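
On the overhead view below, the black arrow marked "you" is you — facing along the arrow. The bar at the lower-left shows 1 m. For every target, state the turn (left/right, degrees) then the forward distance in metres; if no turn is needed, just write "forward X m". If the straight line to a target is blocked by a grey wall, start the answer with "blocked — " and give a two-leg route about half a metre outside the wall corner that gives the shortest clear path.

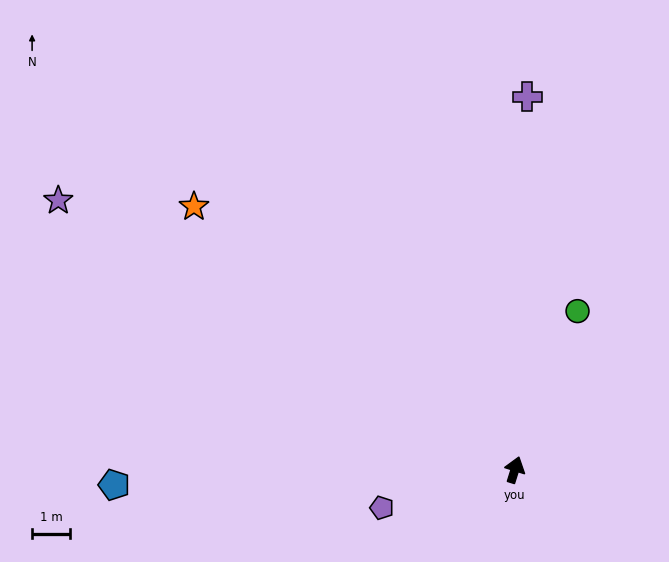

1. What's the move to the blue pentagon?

turn left 110°, forward 10.6 m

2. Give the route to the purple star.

turn left 77°, forward 14.0 m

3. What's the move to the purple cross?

turn left 15°, forward 9.9 m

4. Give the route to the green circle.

turn right 4°, forward 4.5 m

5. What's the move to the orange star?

turn left 68°, forward 11.0 m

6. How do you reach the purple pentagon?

turn left 123°, forward 3.7 m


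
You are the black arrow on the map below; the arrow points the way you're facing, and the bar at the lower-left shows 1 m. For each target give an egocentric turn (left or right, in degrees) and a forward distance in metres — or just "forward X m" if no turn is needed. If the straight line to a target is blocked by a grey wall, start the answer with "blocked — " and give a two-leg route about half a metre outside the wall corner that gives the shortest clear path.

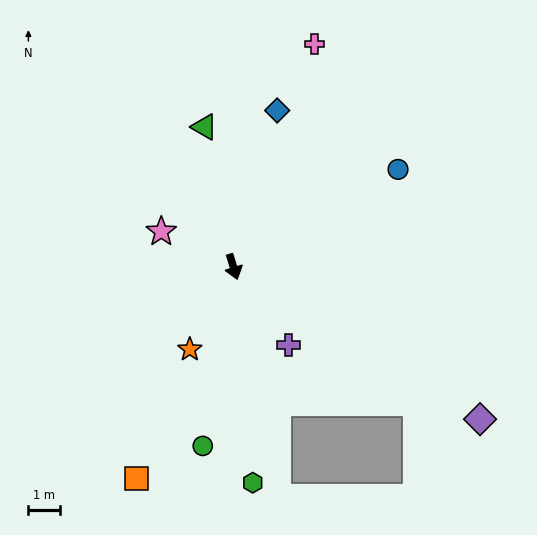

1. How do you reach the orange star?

turn right 45°, forward 2.9 m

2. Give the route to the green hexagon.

turn right 12°, forward 6.8 m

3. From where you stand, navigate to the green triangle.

turn left 175°, forward 4.5 m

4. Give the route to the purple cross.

turn left 18°, forward 3.0 m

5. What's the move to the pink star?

turn right 133°, forward 2.5 m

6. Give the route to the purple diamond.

turn left 41°, forward 9.1 m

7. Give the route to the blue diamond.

turn left 147°, forward 5.1 m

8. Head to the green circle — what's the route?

turn right 27°, forward 5.7 m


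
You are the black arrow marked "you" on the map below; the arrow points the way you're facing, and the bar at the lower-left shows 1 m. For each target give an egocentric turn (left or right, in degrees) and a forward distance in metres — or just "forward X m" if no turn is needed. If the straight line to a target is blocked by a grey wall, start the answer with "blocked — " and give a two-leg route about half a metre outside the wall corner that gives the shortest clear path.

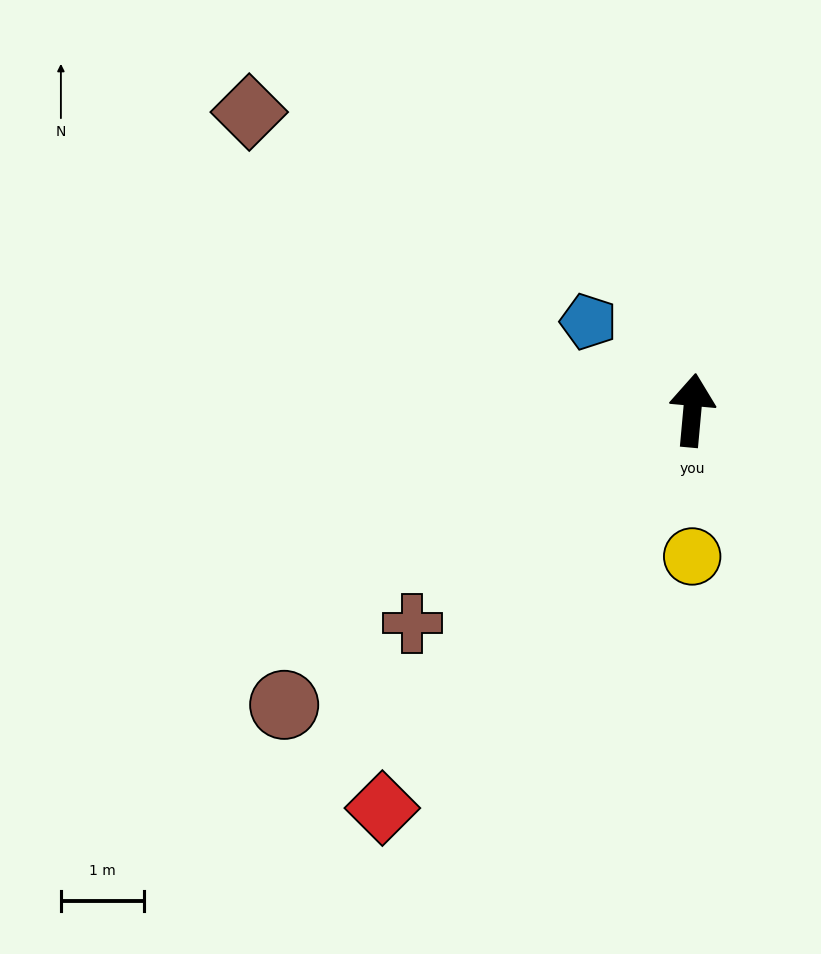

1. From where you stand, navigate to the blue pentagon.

turn left 55°, forward 1.6 m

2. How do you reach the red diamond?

turn left 147°, forward 6.1 m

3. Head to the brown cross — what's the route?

turn left 132°, forward 4.2 m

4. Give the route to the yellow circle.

turn right 175°, forward 1.8 m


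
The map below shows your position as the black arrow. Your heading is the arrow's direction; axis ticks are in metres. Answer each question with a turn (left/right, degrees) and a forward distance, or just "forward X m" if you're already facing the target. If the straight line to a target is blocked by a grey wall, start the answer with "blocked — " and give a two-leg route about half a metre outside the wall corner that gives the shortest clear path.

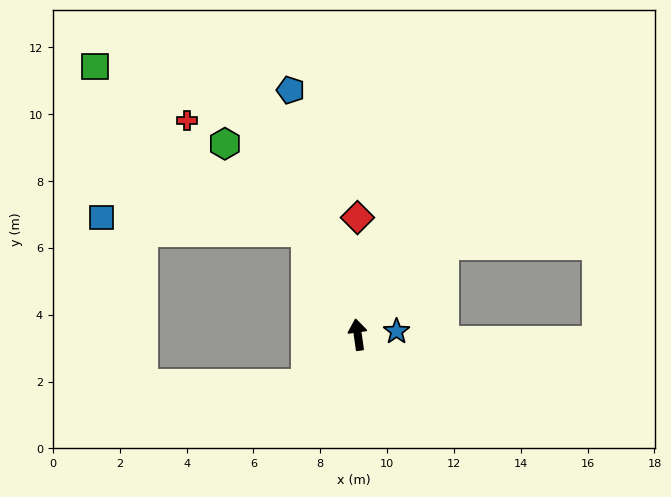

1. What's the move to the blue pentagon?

turn left 7°, forward 7.6 m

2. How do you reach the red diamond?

turn right 8°, forward 3.5 m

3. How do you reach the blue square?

blocked — turn left 20°, forward 3.4 m, then turn left 58°, forward 6.1 m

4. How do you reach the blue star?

turn right 93°, forward 1.2 m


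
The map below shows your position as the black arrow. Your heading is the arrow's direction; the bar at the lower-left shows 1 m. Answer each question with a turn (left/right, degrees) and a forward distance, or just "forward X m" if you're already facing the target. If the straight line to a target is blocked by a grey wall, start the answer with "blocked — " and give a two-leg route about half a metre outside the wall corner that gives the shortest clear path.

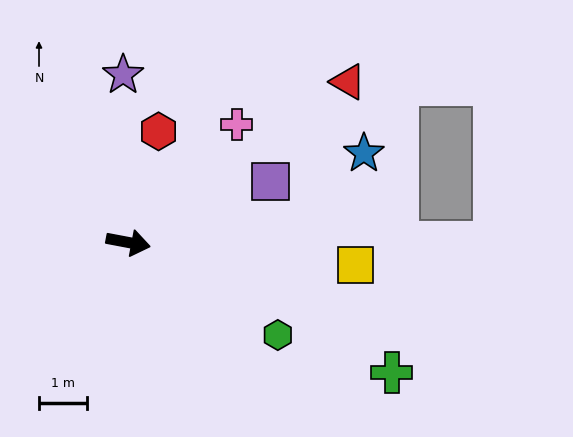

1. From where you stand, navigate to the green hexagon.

turn right 21°, forward 3.6 m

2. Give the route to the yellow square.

turn left 5°, forward 4.7 m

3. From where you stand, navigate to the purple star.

turn left 102°, forward 3.5 m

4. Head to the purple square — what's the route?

turn left 34°, forward 3.2 m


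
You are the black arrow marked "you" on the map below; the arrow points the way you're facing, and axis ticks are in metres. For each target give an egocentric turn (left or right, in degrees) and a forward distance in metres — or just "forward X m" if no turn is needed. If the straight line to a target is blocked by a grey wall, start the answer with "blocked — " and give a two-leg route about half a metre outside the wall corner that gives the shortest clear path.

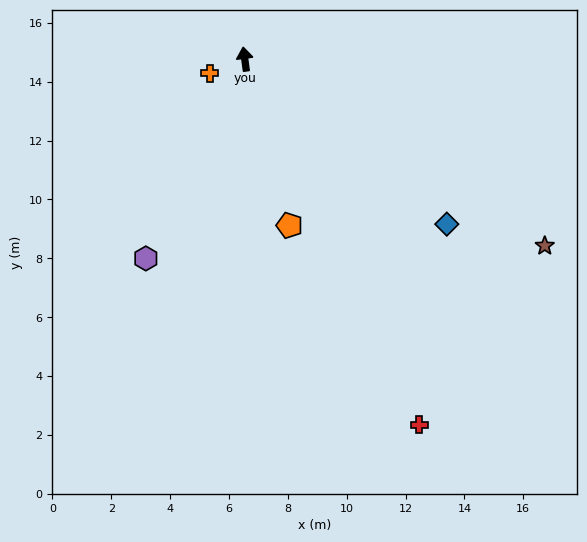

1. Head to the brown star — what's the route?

turn right 129°, forward 12.0 m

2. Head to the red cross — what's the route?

turn right 162°, forward 13.8 m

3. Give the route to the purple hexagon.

turn left 146°, forward 7.6 m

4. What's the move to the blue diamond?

turn right 137°, forward 8.9 m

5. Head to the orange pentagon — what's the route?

turn right 173°, forward 5.9 m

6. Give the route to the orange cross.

turn left 104°, forward 1.3 m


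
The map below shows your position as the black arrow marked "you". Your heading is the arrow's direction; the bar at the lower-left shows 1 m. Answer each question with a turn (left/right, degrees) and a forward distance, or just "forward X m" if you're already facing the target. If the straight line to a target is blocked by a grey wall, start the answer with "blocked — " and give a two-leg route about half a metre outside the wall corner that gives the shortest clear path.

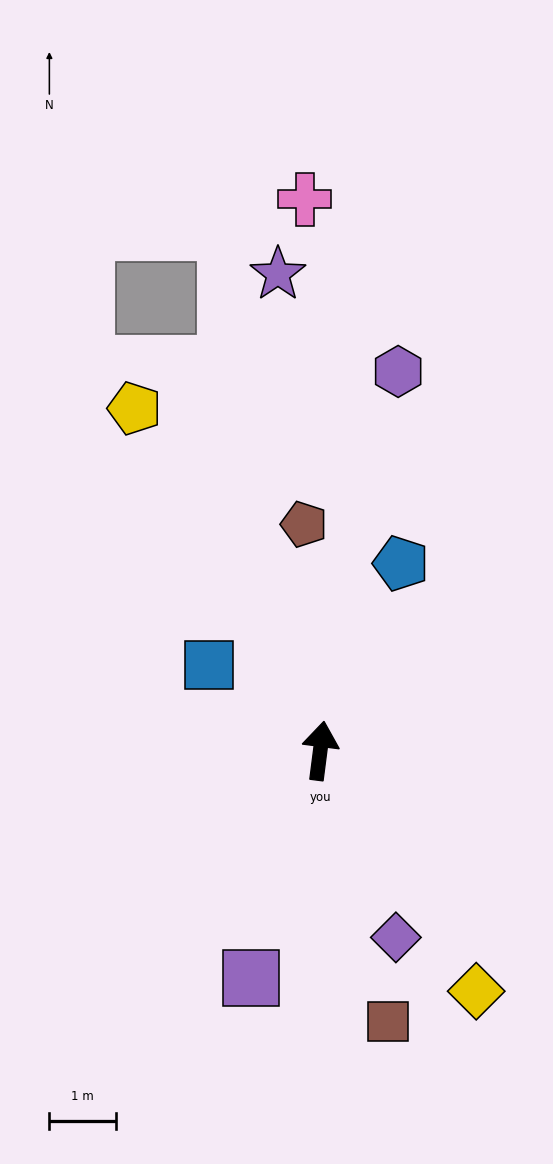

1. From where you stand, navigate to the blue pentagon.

turn right 16°, forward 3.1 m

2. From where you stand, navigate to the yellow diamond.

turn right 140°, forward 4.3 m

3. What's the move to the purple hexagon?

turn right 4°, forward 5.8 m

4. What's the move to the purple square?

turn left 170°, forward 3.6 m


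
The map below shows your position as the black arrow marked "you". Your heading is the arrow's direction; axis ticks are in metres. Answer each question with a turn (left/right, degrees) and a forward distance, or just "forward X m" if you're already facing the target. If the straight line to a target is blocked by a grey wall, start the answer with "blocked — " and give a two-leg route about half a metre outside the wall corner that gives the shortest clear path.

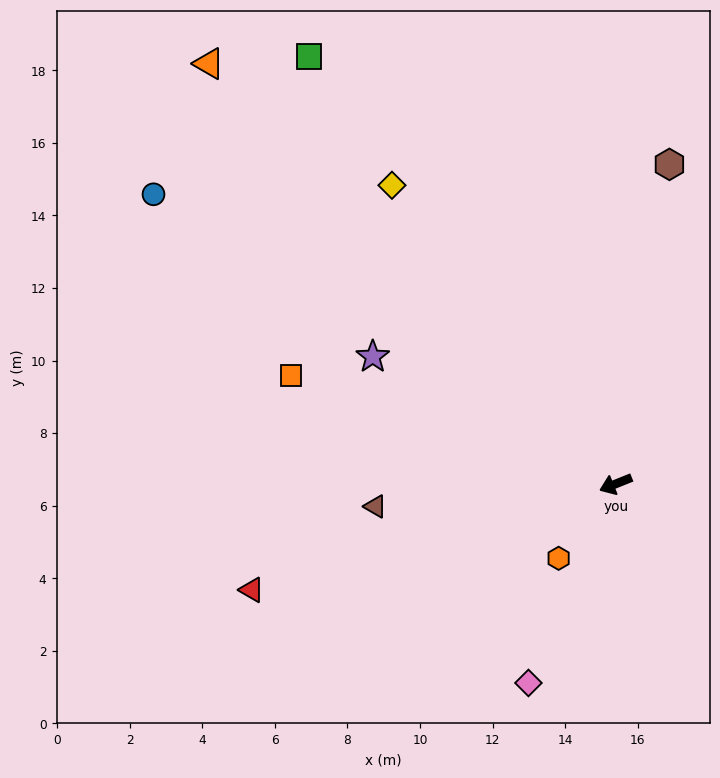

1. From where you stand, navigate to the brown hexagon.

turn right 121°, forward 8.9 m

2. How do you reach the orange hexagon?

turn left 31°, forward 2.6 m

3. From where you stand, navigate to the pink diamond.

turn left 44°, forward 6.0 m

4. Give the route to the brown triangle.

turn right 16°, forward 6.7 m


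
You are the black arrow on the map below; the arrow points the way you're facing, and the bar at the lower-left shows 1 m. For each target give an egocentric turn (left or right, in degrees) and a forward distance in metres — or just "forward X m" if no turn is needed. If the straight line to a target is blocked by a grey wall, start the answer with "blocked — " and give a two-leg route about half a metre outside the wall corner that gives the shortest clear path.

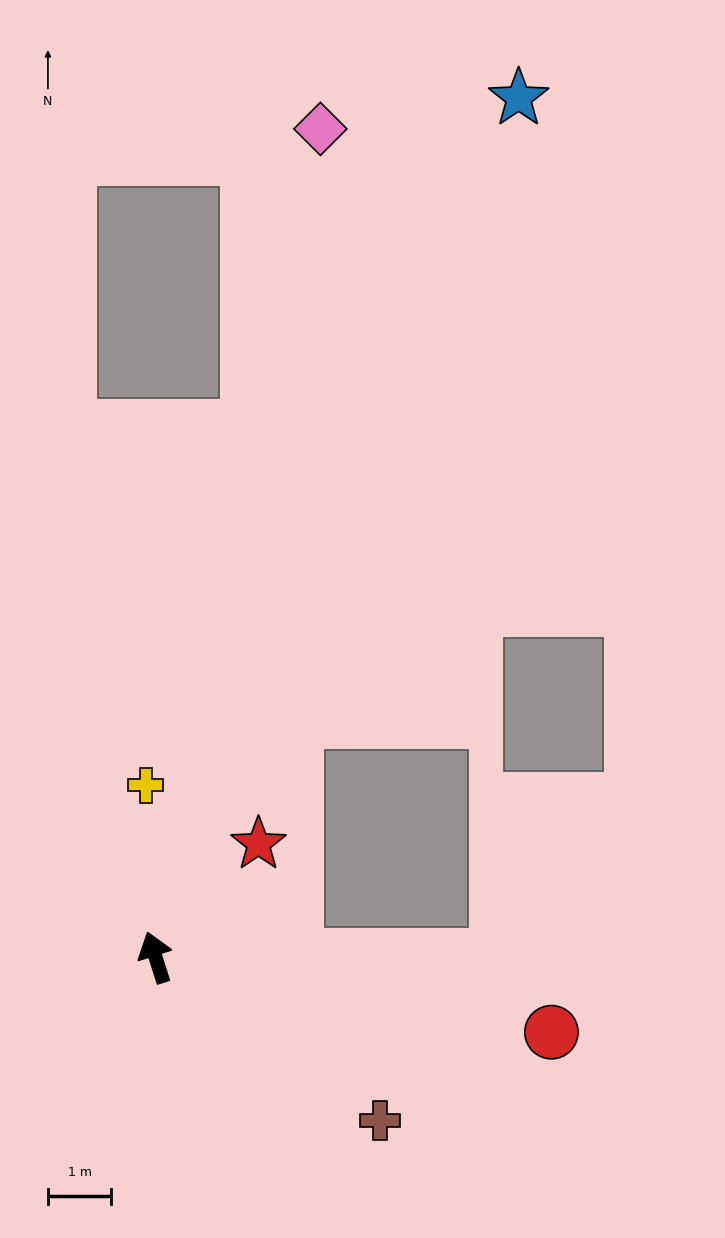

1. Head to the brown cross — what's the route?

turn right 144°, forward 4.4 m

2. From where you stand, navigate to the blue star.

turn right 41°, forward 14.8 m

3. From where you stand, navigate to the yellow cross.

turn right 14°, forward 2.7 m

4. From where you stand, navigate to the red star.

turn right 60°, forward 2.4 m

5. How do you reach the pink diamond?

turn right 29°, forward 13.4 m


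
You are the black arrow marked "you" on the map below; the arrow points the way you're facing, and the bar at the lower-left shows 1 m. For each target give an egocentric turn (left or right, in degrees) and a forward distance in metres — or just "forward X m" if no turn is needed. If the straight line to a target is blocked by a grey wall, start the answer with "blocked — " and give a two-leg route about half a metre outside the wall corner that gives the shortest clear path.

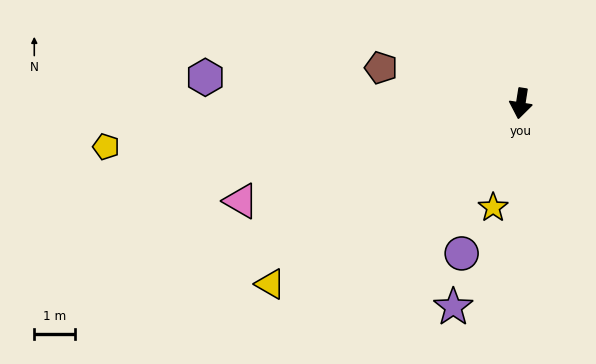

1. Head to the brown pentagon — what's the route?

turn right 95°, forward 3.5 m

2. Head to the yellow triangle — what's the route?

turn right 45°, forward 7.5 m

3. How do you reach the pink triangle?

turn right 62°, forward 7.2 m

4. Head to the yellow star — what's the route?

turn right 6°, forward 2.6 m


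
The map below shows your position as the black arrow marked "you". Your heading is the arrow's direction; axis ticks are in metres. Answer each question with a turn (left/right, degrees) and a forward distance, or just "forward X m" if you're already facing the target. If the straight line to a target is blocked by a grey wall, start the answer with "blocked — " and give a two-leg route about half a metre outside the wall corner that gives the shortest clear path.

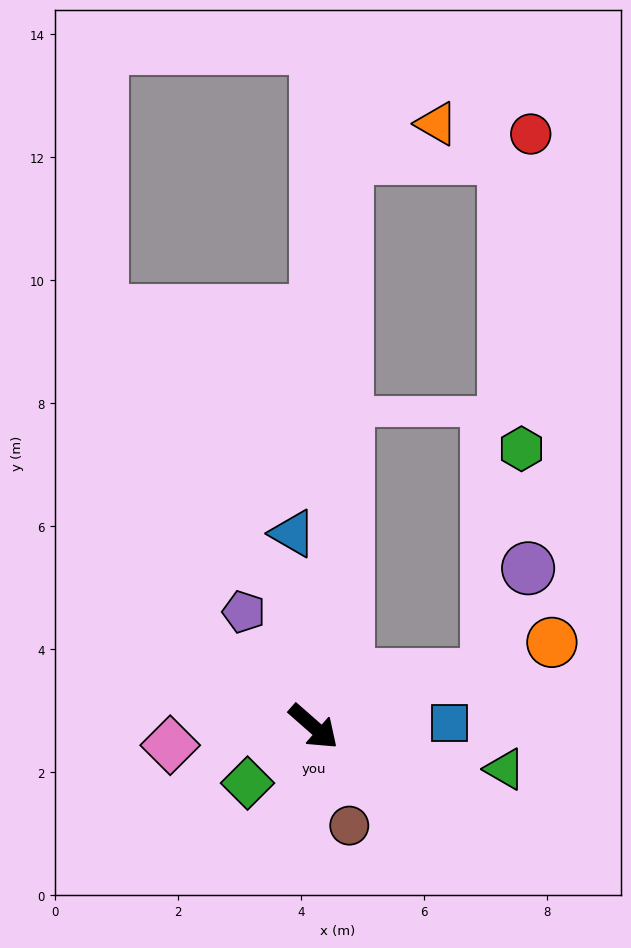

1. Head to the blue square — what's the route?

turn left 43°, forward 2.2 m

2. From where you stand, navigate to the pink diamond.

turn right 131°, forward 2.3 m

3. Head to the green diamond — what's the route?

turn right 98°, forward 1.4 m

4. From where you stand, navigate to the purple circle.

blocked — turn left 58°, forward 2.9 m, then turn left 52°, forward 1.8 m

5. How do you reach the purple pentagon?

turn left 163°, forward 2.2 m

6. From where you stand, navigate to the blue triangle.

turn left 137°, forward 3.2 m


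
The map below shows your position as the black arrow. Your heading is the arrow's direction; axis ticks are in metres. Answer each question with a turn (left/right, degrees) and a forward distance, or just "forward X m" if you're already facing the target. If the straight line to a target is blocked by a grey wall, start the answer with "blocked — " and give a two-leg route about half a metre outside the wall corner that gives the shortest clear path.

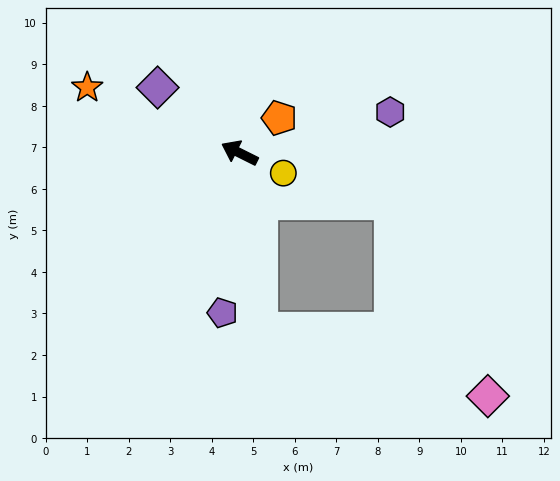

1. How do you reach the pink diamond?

blocked — turn left 123°, forward 4.3 m, then turn left 67°, forward 5.7 m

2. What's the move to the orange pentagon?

turn right 112°, forward 1.3 m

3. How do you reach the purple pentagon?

turn left 110°, forward 3.9 m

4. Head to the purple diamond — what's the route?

turn right 12°, forward 2.5 m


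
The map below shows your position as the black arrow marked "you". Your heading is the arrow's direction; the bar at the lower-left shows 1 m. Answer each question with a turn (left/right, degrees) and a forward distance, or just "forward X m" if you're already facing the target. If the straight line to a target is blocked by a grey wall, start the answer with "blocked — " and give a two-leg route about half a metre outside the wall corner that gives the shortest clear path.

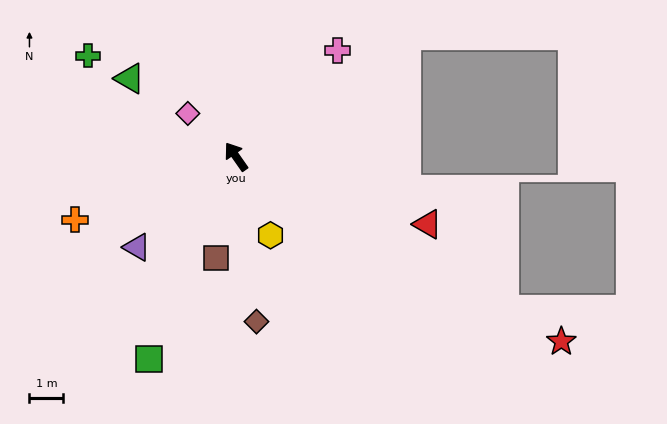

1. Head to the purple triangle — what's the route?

turn left 97°, forward 3.9 m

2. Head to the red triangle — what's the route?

turn right 144°, forward 6.0 m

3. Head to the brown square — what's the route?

turn left 134°, forward 3.0 m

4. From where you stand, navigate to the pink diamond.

turn left 13°, forward 1.9 m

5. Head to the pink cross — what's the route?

turn right 79°, forward 4.3 m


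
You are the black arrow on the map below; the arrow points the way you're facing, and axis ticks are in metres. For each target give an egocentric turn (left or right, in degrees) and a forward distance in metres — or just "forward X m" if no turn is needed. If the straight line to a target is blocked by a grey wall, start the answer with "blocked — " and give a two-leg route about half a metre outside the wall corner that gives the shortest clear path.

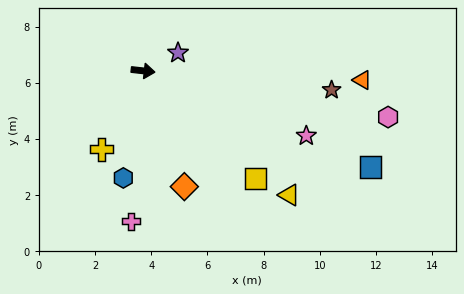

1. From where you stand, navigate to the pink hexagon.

turn right 4°, forward 8.9 m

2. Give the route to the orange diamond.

turn right 64°, forward 4.4 m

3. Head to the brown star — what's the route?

forward 6.7 m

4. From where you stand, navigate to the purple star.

turn left 34°, forward 1.4 m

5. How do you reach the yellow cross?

turn right 112°, forward 3.2 m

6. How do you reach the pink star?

turn right 15°, forward 6.2 m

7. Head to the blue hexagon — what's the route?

turn right 94°, forward 3.9 m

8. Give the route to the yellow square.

turn right 37°, forward 5.5 m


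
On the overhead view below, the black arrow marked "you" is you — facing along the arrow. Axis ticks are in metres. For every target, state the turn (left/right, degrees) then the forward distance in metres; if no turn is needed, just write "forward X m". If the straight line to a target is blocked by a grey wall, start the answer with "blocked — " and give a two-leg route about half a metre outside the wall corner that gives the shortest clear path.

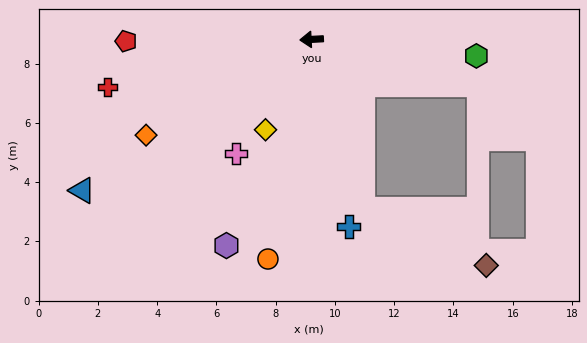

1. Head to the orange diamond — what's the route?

turn left 27°, forward 6.5 m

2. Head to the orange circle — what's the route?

turn left 76°, forward 7.6 m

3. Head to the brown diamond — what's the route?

blocked — turn left 104°, forward 6.0 m, then turn left 49°, forward 4.6 m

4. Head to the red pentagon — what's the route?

turn right 2°, forward 6.3 m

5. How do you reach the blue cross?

turn left 98°, forward 6.4 m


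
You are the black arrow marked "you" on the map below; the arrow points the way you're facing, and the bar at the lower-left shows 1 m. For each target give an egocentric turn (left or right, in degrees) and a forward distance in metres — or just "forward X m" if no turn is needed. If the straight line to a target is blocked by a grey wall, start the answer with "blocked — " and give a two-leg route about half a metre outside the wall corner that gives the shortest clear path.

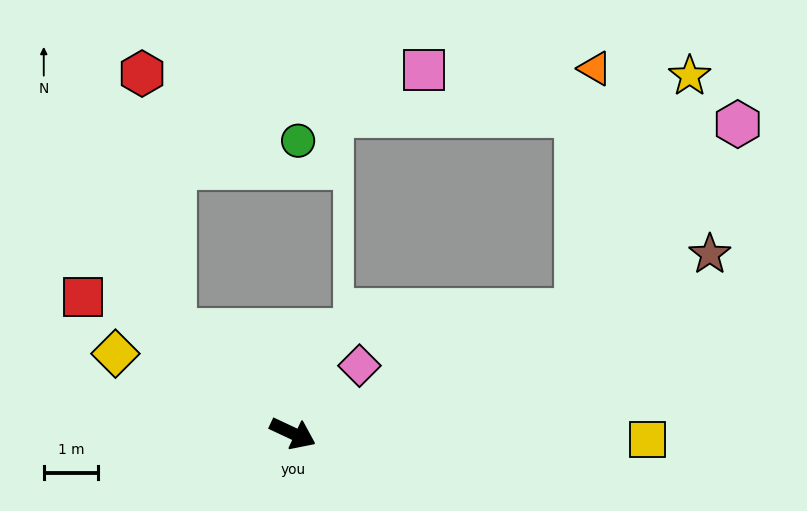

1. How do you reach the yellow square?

turn left 24°, forward 6.5 m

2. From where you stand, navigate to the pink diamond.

turn left 71°, forward 1.7 m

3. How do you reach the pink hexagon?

blocked — turn left 48°, forward 5.7 m, then turn left 27°, forward 4.5 m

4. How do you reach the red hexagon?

blocked — turn left 165°, forward 2.9 m, then turn right 43°, forward 4.8 m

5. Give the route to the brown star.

turn left 48°, forward 8.3 m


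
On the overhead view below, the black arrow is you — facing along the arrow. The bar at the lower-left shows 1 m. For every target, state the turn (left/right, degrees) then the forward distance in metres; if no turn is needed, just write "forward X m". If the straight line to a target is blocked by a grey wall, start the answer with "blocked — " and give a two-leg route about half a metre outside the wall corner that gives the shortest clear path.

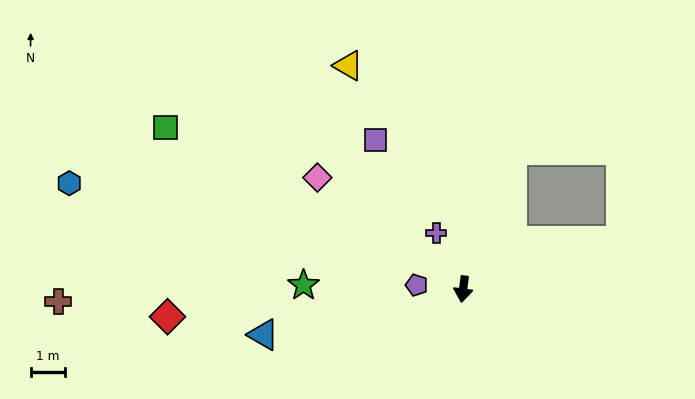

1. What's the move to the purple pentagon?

turn right 88°, forward 1.3 m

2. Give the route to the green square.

turn right 111°, forward 9.7 m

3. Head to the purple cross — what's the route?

turn right 147°, forward 1.8 m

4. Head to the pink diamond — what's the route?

turn right 120°, forward 5.3 m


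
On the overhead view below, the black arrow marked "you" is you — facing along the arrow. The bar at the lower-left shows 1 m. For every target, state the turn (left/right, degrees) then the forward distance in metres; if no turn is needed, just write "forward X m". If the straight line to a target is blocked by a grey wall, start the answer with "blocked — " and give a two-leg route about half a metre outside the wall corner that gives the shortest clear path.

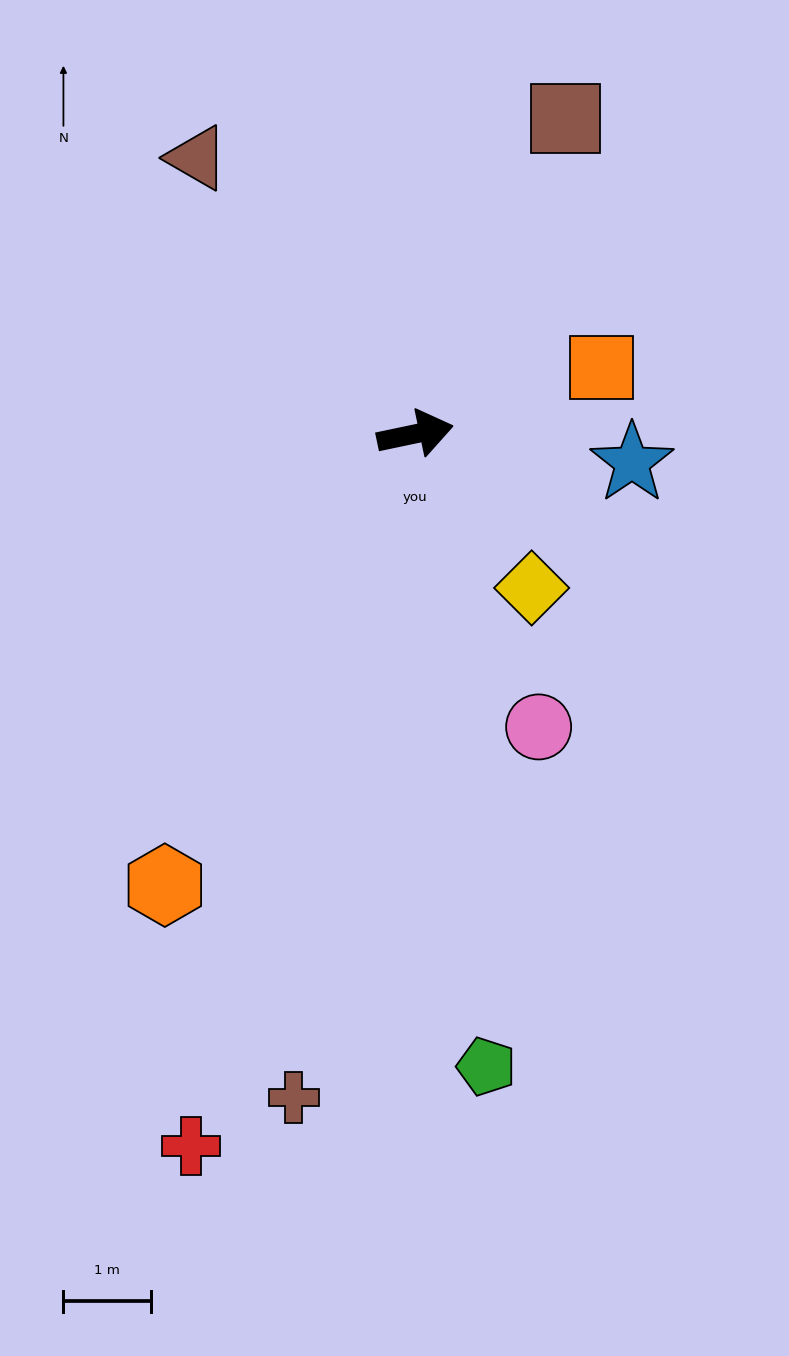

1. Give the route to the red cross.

turn right 119°, forward 8.5 m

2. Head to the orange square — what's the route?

turn left 8°, forward 2.2 m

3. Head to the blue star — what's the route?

turn right 19°, forward 2.5 m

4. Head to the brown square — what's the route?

turn left 53°, forward 4.0 m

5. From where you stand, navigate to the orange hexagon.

turn right 131°, forward 5.9 m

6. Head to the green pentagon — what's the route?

turn right 95°, forward 7.2 m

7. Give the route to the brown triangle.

turn left 116°, forward 4.0 m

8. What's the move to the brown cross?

turn right 112°, forward 7.7 m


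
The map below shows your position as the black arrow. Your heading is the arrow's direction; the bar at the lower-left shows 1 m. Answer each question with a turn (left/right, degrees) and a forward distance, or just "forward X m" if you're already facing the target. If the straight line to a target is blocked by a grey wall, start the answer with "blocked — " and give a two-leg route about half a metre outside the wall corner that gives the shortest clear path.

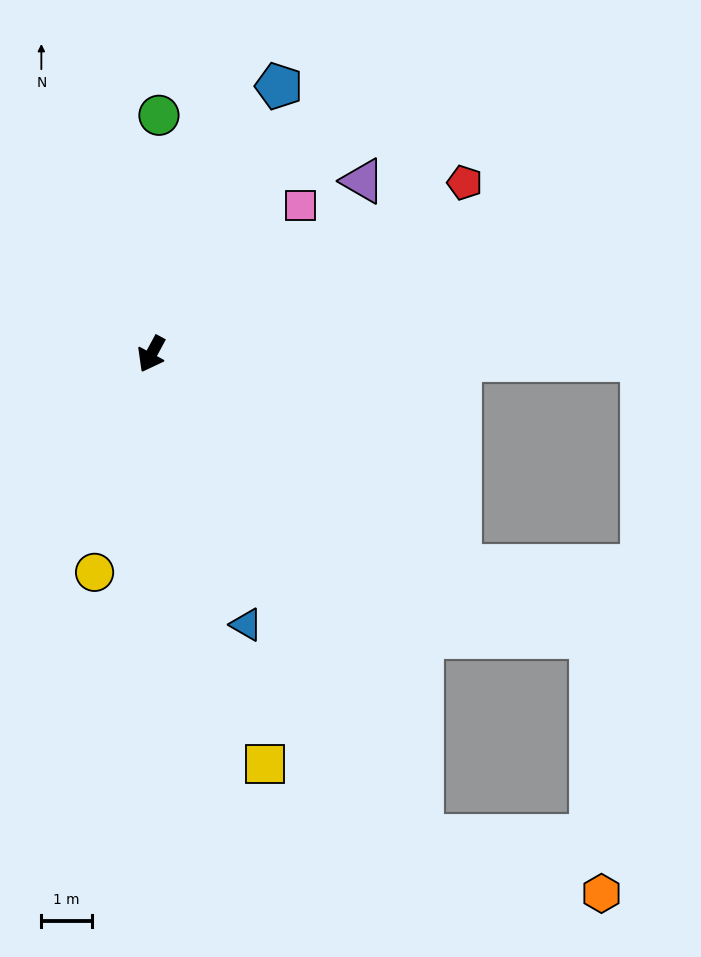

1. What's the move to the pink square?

turn left 163°, forward 4.2 m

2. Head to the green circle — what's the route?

turn right 154°, forward 4.7 m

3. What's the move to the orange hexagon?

blocked — turn left 58°, forward 10.9 m, then turn left 43°, forward 3.7 m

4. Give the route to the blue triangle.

turn left 48°, forward 5.7 m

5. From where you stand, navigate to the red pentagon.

turn left 147°, forward 7.1 m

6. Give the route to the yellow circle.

turn left 14°, forward 4.5 m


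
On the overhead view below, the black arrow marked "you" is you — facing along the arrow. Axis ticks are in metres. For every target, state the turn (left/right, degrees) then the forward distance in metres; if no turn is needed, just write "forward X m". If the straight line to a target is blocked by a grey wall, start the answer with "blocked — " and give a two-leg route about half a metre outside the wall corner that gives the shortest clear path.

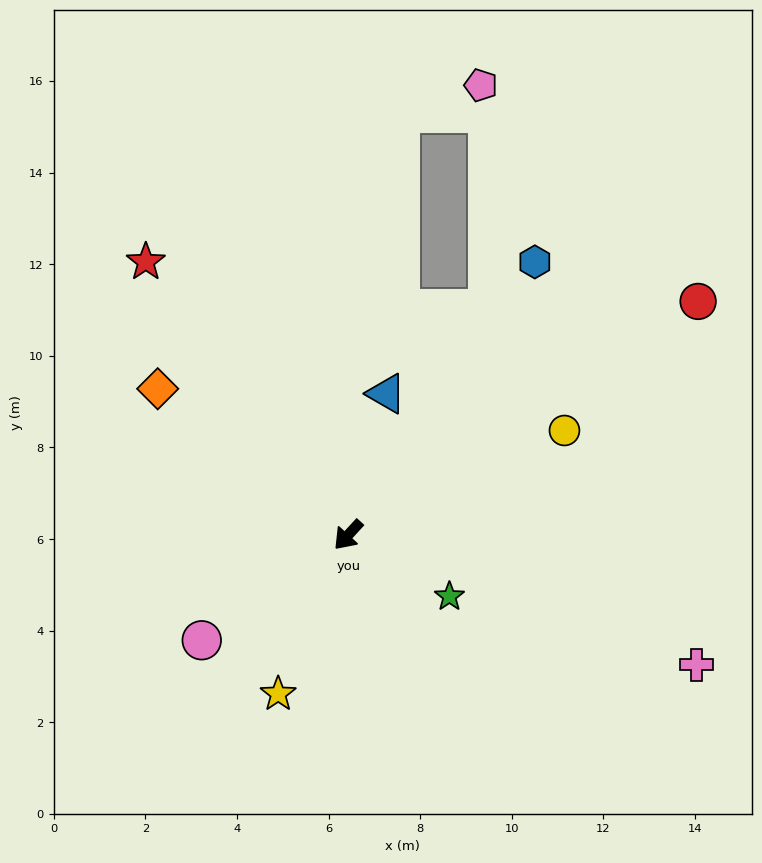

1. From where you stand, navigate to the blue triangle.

turn right 153°, forward 3.2 m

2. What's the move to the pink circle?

turn right 12°, forward 3.9 m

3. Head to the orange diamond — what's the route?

turn right 85°, forward 5.2 m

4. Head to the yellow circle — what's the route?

turn left 158°, forward 5.2 m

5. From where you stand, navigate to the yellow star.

turn left 19°, forward 3.8 m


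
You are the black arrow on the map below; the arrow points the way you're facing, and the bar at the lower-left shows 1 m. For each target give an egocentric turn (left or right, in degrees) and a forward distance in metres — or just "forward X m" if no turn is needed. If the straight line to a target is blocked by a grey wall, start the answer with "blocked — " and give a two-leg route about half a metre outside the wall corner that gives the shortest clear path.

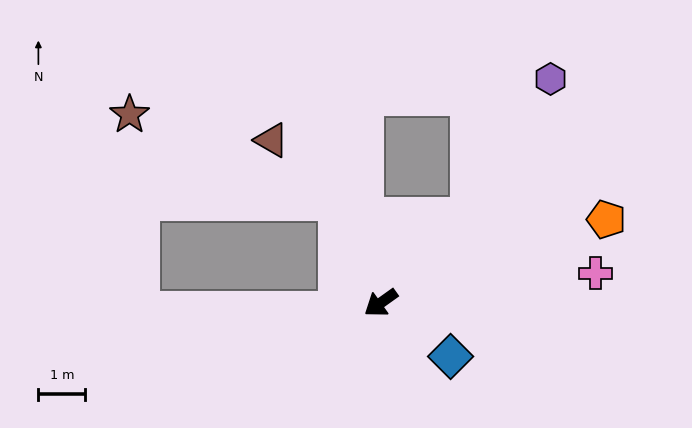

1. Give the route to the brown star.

blocked — turn right 103°, forward 2.4 m, then turn left 45°, forward 4.8 m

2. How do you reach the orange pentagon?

turn left 165°, forward 5.1 m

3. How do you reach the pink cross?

turn left 152°, forward 4.6 m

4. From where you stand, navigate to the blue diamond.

turn left 107°, forward 1.9 m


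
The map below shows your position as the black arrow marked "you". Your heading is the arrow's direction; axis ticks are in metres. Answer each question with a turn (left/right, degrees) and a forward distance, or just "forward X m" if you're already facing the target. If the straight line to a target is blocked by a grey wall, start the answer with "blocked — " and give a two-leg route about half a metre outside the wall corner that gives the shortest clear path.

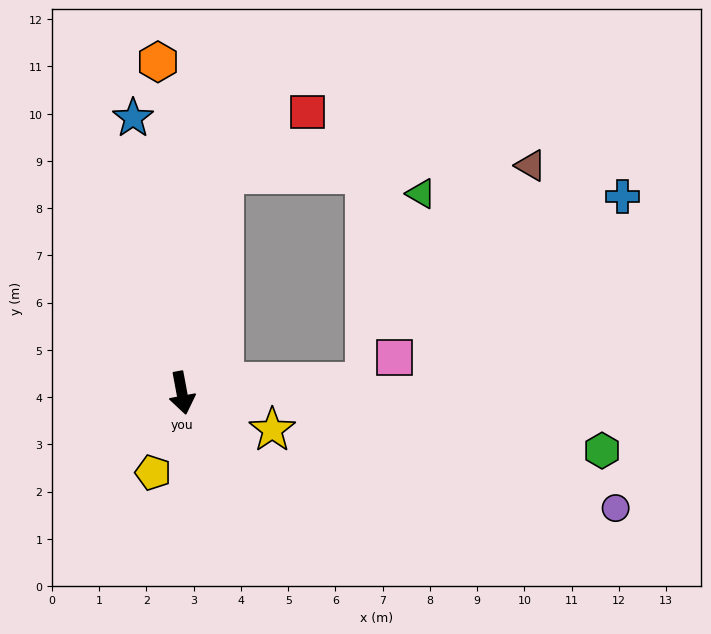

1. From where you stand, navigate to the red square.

blocked — turn left 159°, forward 4.7 m, then turn right 43°, forward 2.2 m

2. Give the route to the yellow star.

turn left 57°, forward 2.1 m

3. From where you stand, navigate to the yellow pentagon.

turn right 30°, forward 1.8 m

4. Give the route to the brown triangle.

blocked — turn left 159°, forward 4.7 m, then turn right 78°, forward 6.5 m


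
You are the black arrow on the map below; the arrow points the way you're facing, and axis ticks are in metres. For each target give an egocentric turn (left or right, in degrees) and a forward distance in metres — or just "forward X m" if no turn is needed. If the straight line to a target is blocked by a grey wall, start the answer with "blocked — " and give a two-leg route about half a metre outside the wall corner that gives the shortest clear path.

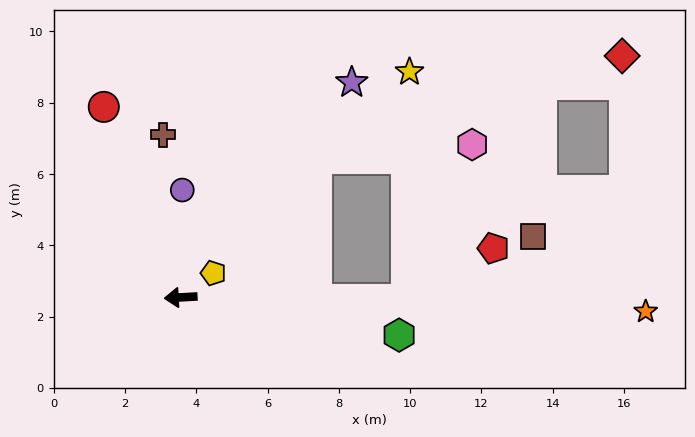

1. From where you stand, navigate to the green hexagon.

turn left 167°, forward 6.2 m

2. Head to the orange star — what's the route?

turn left 175°, forward 13.1 m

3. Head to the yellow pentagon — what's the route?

turn right 147°, forward 1.1 m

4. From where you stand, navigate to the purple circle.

turn right 94°, forward 3.0 m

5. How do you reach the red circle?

turn right 71°, forward 5.8 m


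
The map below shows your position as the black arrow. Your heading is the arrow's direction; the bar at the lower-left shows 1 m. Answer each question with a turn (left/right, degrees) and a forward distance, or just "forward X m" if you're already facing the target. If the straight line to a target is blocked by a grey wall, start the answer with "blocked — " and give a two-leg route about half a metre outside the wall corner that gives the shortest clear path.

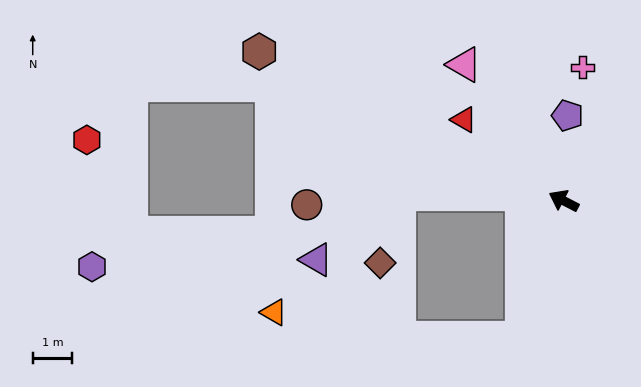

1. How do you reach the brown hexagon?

forward 8.6 m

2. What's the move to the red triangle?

turn right 12°, forward 3.3 m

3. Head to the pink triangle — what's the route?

turn right 27°, forward 4.3 m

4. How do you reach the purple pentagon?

turn right 65°, forward 2.2 m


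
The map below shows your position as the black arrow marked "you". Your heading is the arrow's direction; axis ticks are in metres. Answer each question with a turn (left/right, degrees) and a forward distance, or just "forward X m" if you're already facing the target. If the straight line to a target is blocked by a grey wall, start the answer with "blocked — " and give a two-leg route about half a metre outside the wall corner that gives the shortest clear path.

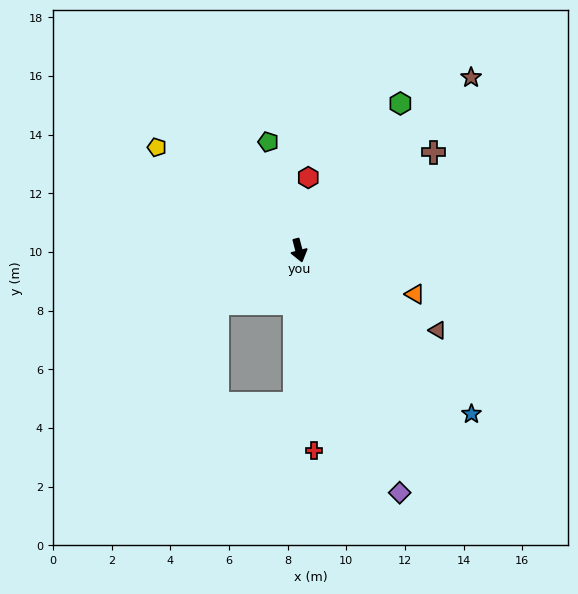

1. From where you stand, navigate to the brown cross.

turn left 111°, forward 5.7 m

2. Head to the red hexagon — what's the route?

turn left 158°, forward 2.5 m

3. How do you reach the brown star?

turn left 120°, forward 8.3 m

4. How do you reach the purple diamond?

turn left 8°, forward 8.9 m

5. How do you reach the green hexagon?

turn left 131°, forward 6.1 m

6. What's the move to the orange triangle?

turn left 55°, forward 4.2 m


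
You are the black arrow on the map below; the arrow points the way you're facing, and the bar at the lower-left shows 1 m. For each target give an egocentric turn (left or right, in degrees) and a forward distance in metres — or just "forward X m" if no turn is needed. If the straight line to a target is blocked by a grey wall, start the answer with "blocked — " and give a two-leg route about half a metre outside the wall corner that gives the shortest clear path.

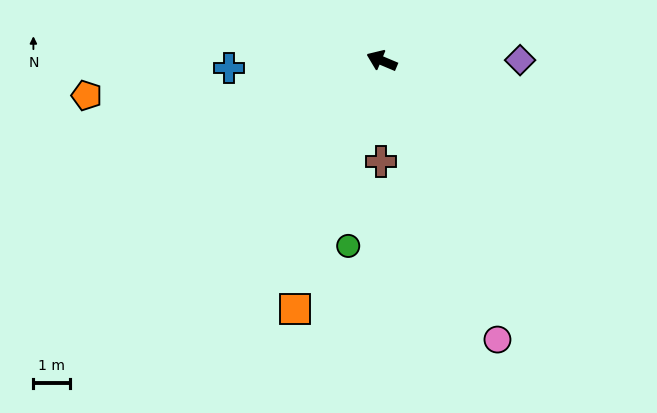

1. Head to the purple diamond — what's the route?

turn right 157°, forward 3.7 m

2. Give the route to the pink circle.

turn left 135°, forward 8.2 m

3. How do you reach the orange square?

turn left 94°, forward 7.1 m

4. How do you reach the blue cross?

turn left 26°, forward 4.1 m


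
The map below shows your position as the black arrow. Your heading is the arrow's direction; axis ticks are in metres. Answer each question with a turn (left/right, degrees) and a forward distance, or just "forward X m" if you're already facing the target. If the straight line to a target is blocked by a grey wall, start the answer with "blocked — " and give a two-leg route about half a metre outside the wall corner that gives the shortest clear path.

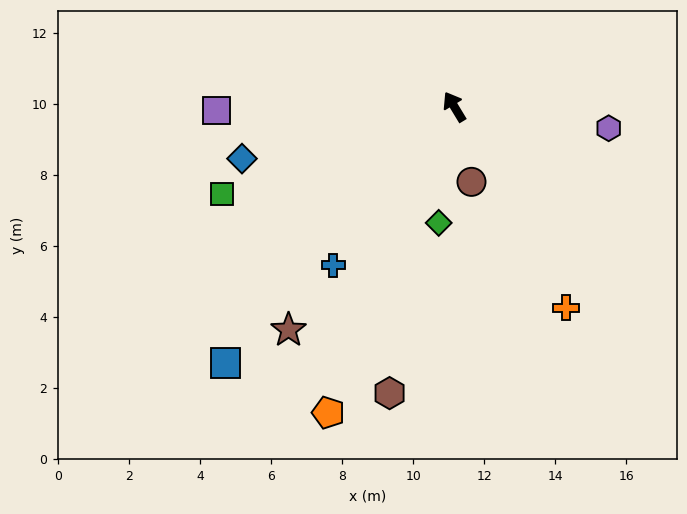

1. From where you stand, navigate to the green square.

turn left 79°, forward 7.0 m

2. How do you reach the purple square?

turn left 60°, forward 6.7 m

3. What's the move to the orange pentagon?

turn left 126°, forward 9.3 m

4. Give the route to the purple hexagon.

turn right 129°, forward 4.4 m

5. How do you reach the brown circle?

turn left 162°, forward 2.2 m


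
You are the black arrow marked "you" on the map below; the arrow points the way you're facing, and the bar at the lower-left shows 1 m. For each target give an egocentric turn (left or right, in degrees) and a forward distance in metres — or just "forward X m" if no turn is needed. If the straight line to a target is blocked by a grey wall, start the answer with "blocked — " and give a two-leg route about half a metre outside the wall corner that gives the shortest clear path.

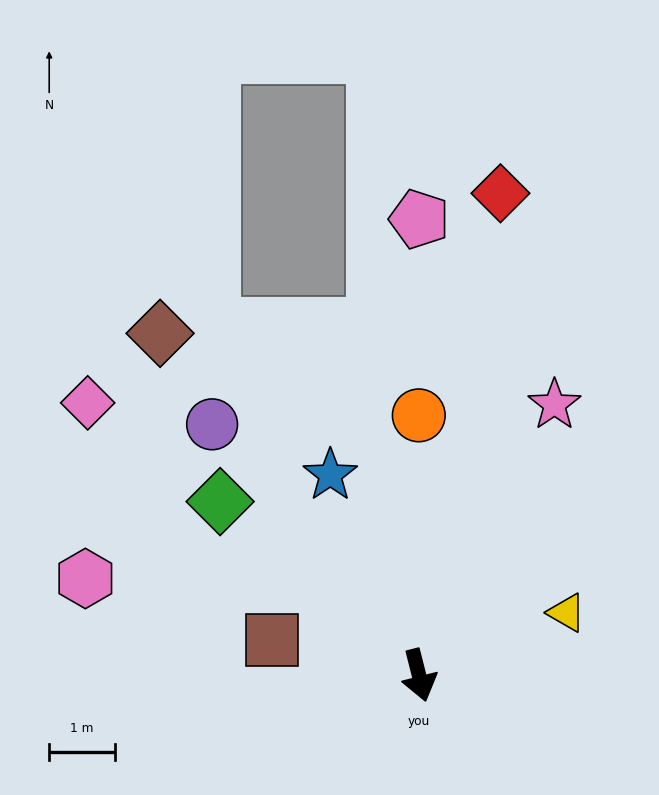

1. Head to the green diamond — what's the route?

turn right 145°, forward 4.0 m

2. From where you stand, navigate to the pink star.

turn left 139°, forward 4.6 m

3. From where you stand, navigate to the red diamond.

turn left 156°, forward 7.4 m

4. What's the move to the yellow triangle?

turn left 99°, forward 2.4 m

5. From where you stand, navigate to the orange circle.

turn left 166°, forward 3.9 m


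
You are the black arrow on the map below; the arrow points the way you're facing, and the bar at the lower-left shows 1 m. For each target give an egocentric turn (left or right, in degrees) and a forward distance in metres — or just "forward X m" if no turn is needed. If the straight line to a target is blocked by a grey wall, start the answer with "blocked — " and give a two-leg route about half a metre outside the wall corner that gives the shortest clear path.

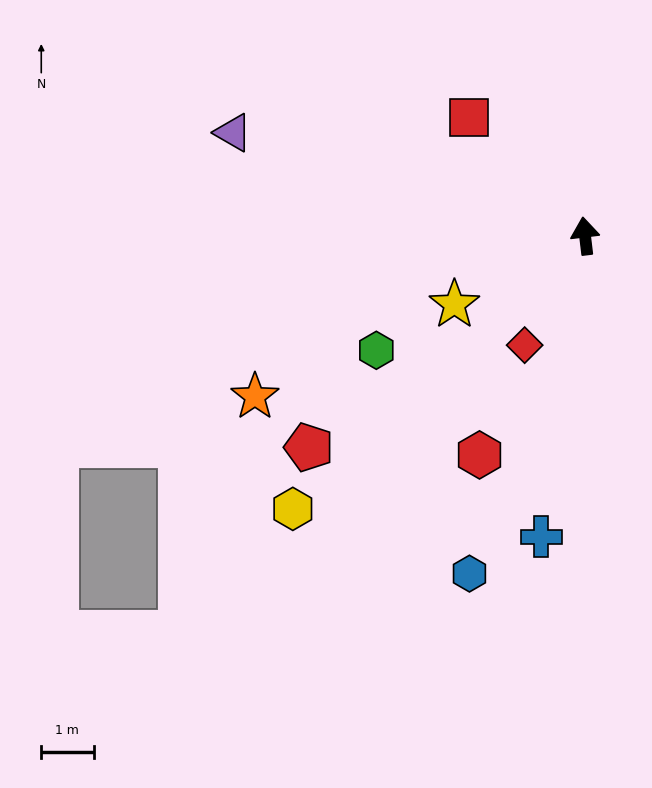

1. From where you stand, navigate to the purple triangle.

turn left 67°, forward 7.0 m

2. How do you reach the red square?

turn left 38°, forward 3.2 m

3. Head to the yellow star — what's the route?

turn left 111°, forward 2.8 m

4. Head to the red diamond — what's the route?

turn left 144°, forward 2.4 m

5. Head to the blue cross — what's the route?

turn left 165°, forward 5.8 m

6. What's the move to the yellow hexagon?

turn left 126°, forward 7.6 m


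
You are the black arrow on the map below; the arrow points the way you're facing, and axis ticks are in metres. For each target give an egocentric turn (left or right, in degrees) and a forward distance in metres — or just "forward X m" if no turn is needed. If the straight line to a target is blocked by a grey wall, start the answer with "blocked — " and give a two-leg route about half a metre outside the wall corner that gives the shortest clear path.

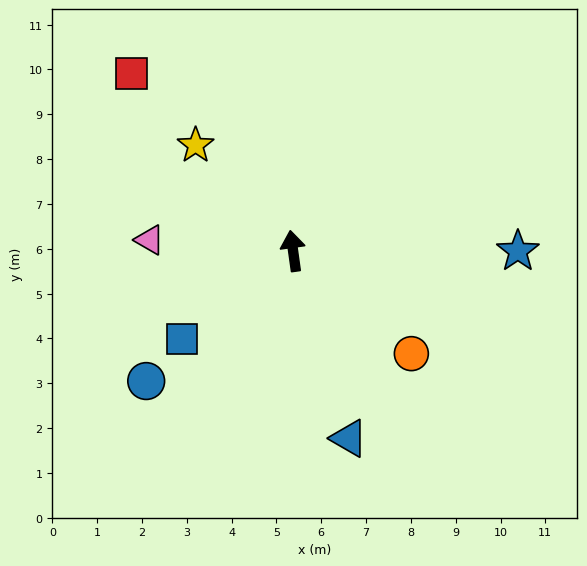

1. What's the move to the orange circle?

turn right 139°, forward 3.5 m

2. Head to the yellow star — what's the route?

turn left 35°, forward 3.2 m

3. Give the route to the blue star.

turn right 98°, forward 5.0 m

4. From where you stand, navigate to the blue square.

turn left 121°, forward 3.2 m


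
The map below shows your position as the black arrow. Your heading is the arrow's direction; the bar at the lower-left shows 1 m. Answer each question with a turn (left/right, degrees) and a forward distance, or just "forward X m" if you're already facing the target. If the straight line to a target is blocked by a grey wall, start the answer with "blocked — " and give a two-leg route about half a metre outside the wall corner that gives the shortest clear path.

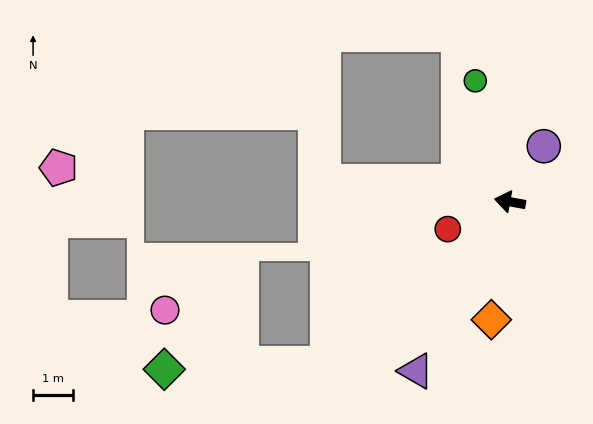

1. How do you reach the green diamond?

blocked — turn left 52°, forward 6.1 m, then turn right 40°, forward 4.1 m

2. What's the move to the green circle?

turn right 64°, forward 3.2 m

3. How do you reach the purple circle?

turn right 111°, forward 1.6 m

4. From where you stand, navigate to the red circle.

turn left 34°, forward 1.7 m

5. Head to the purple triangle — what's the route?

turn left 71°, forward 4.9 m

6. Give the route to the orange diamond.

turn left 91°, forward 3.0 m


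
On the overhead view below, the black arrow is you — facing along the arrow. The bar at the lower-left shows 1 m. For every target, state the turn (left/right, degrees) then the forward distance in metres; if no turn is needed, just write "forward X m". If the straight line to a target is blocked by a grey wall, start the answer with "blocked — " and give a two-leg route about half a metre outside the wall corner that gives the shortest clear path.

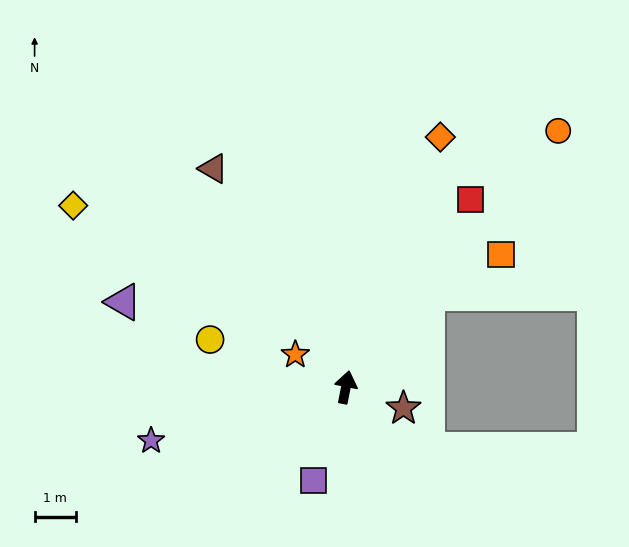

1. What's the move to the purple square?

turn left 172°, forward 2.4 m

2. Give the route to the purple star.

turn left 116°, forward 4.9 m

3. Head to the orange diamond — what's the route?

turn right 10°, forward 6.5 m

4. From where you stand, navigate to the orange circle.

turn right 29°, forward 8.1 m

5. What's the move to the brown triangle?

turn left 42°, forward 6.2 m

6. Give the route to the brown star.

turn right 99°, forward 1.5 m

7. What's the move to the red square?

turn right 23°, forward 5.5 m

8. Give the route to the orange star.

turn left 68°, forward 1.5 m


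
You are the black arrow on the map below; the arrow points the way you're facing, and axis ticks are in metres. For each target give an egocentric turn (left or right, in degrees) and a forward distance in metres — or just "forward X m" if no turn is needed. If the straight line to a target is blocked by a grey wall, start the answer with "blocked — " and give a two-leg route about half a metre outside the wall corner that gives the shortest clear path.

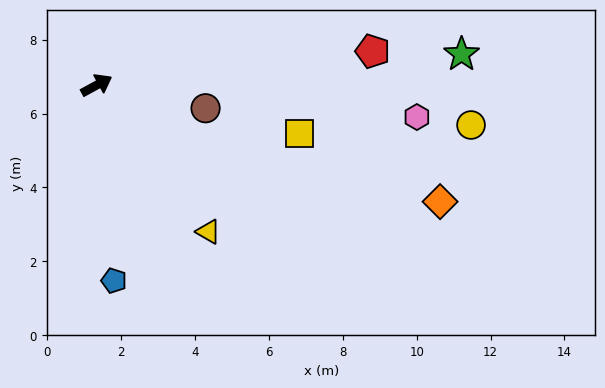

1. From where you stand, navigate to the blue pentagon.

turn right 114°, forward 5.3 m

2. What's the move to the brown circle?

turn right 41°, forward 3.0 m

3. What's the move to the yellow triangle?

turn right 81°, forward 5.0 m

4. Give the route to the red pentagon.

turn right 22°, forward 7.5 m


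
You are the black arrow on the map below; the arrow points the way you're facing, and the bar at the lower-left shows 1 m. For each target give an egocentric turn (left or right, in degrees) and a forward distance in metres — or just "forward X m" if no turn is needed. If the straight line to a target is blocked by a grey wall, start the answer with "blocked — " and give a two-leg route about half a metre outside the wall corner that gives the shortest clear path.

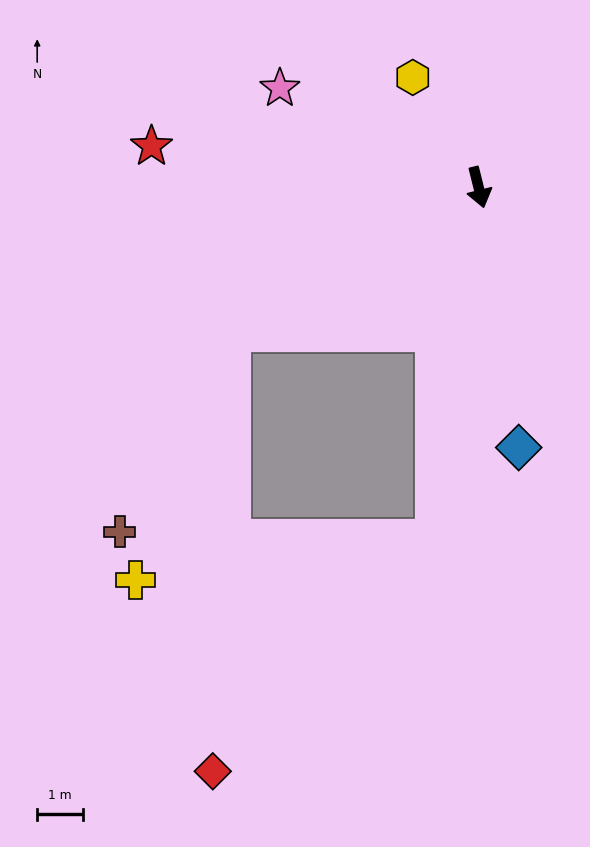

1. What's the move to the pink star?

turn right 130°, forward 4.9 m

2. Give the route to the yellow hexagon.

turn right 163°, forward 2.8 m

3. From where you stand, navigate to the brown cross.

blocked — turn right 74°, forward 6.3 m, then turn left 31°, forward 5.0 m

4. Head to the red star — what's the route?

turn right 111°, forward 7.2 m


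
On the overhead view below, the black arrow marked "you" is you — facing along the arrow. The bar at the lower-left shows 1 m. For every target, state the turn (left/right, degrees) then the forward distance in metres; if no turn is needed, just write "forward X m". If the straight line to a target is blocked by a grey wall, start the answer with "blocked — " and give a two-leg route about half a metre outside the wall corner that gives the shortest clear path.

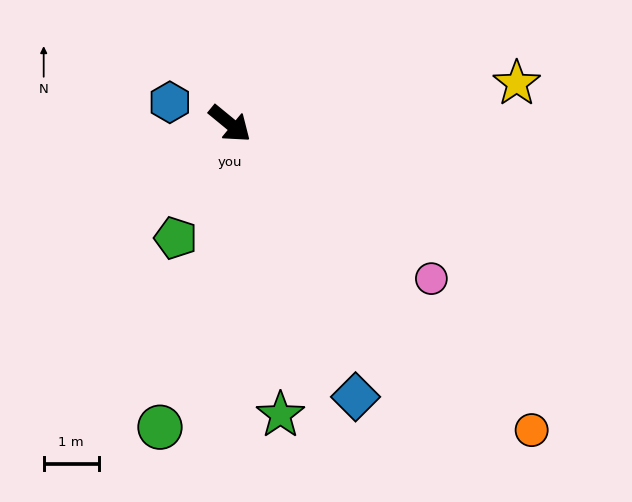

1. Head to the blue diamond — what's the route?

turn right 26°, forward 5.5 m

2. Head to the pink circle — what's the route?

forward 4.6 m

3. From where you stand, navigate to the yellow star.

turn left 47°, forward 5.3 m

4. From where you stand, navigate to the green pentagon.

turn right 76°, forward 2.3 m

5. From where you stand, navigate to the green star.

turn right 41°, forward 5.4 m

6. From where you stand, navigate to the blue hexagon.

turn right 160°, forward 1.2 m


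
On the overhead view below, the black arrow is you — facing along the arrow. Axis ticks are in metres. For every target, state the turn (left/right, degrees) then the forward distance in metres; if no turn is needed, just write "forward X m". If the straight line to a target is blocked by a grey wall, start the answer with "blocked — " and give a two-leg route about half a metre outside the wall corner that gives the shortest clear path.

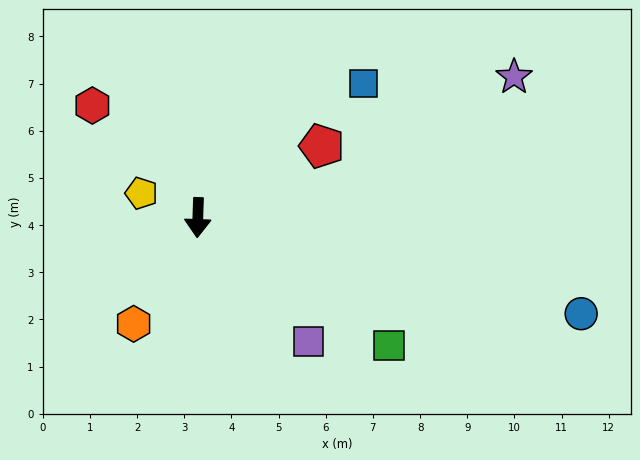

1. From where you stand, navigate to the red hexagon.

turn right 135°, forward 3.3 m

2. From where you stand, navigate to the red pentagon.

turn left 122°, forward 3.0 m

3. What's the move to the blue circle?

turn left 78°, forward 8.4 m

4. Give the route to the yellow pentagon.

turn right 111°, forward 1.3 m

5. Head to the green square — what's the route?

turn left 58°, forward 4.9 m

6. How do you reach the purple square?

turn left 44°, forward 3.5 m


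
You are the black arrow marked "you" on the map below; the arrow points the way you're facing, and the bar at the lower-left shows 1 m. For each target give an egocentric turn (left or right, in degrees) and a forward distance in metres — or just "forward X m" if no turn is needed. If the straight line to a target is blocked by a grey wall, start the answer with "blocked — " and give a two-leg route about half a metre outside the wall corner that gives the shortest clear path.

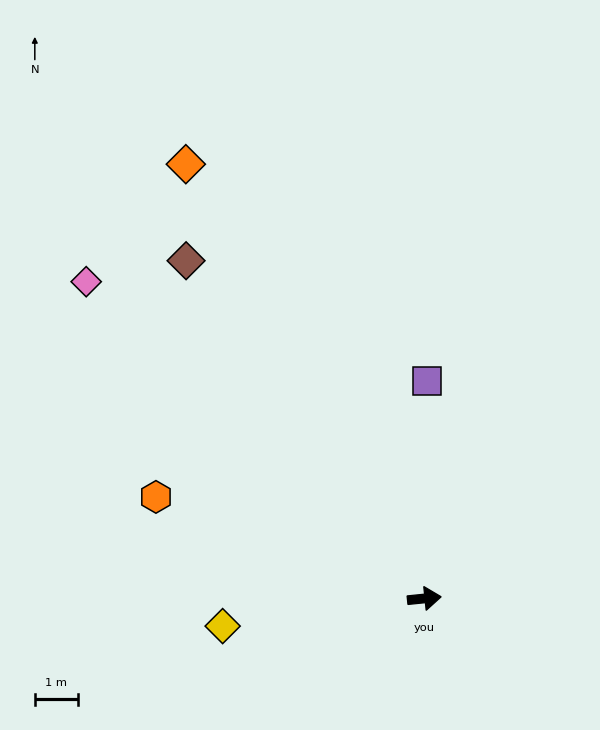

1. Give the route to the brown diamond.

turn left 119°, forward 9.7 m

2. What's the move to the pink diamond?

turn left 131°, forward 10.8 m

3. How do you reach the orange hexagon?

turn left 153°, forward 6.7 m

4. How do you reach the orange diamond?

turn left 113°, forward 11.6 m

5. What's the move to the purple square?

turn left 84°, forward 5.1 m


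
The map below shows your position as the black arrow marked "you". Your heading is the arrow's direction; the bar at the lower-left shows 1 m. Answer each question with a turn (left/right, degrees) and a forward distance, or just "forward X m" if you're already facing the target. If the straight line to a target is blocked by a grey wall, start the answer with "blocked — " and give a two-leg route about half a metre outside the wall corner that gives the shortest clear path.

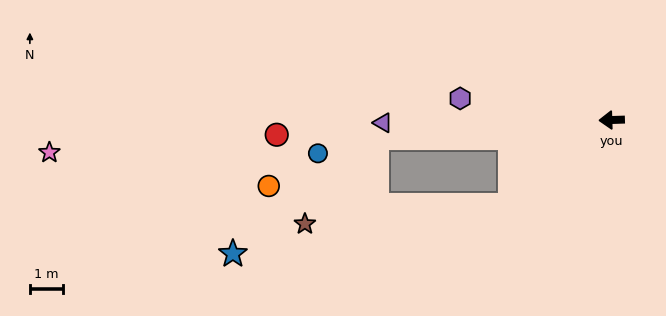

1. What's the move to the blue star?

blocked — turn left 39°, forward 4.0 m, then turn right 31°, forward 8.7 m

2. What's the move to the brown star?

blocked — turn left 39°, forward 4.0 m, then turn right 36°, forward 6.4 m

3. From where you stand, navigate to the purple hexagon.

turn right 10°, forward 4.7 m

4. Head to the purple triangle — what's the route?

forward 7.0 m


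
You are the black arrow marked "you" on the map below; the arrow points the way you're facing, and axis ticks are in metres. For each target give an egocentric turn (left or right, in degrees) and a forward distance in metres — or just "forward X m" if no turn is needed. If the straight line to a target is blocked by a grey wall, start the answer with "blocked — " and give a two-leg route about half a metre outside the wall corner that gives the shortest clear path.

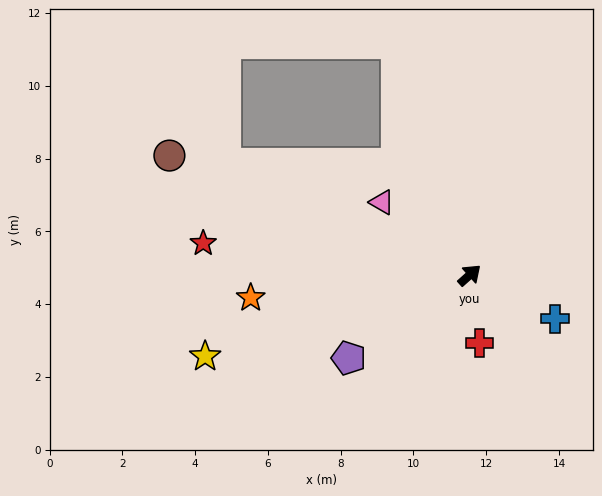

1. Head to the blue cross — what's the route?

turn right 69°, forward 2.6 m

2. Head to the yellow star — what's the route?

turn left 155°, forward 7.6 m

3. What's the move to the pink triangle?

turn left 98°, forward 3.1 m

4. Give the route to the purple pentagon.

turn left 173°, forward 4.0 m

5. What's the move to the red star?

turn left 131°, forward 7.4 m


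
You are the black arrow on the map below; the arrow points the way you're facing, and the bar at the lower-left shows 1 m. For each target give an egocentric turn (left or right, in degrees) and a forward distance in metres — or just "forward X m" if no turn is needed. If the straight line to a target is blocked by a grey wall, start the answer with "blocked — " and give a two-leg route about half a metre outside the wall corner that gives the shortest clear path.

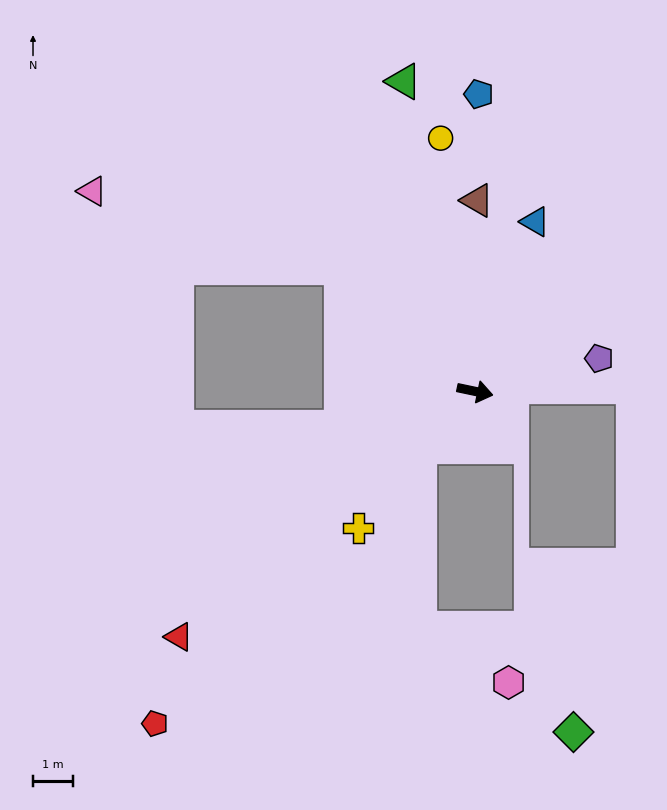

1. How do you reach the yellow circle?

turn left 110°, forward 6.4 m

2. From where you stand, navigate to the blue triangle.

turn left 82°, forward 4.5 m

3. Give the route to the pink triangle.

blocked — turn left 149°, forward 4.5 m, then turn left 26°, forward 6.5 m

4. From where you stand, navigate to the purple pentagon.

turn left 27°, forward 3.2 m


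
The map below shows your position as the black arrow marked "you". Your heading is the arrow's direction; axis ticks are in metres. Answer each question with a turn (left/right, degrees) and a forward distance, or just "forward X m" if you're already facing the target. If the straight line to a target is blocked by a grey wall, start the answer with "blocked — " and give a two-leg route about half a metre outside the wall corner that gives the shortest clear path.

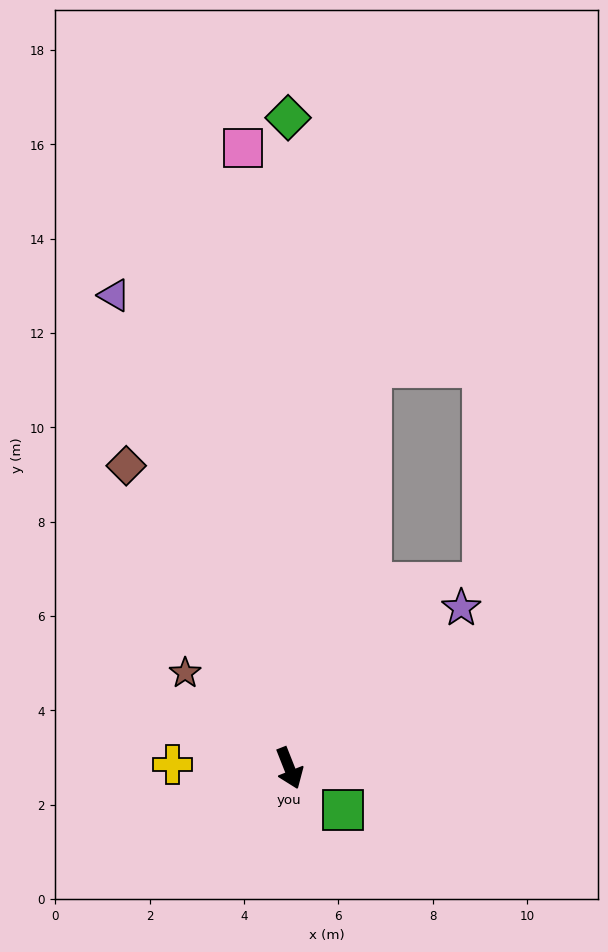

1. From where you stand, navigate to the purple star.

turn left 111°, forward 5.0 m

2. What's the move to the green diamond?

turn left 159°, forward 13.8 m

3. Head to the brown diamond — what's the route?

turn right 173°, forward 7.3 m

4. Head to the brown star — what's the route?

turn right 154°, forward 3.0 m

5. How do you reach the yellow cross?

turn right 114°, forward 2.5 m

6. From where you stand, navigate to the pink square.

turn left 163°, forward 13.2 m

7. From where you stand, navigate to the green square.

turn left 31°, forward 1.4 m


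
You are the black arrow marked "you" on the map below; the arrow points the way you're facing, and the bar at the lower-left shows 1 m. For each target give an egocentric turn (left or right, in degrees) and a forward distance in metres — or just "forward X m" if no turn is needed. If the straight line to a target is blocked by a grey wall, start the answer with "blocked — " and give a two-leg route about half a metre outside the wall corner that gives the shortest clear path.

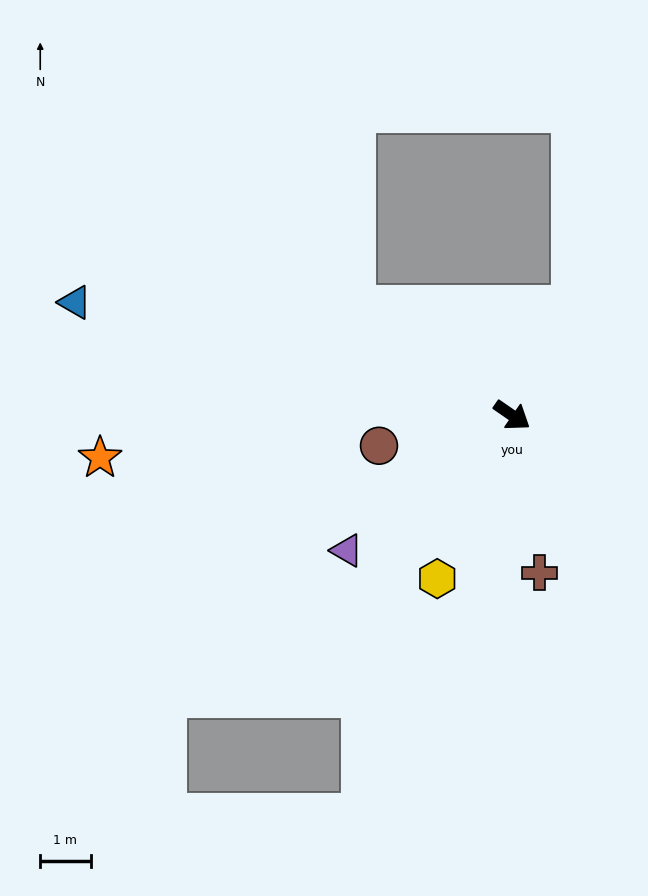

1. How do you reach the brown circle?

turn right 133°, forward 2.7 m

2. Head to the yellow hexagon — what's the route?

turn right 80°, forward 3.6 m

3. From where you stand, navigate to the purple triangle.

turn right 106°, forward 4.2 m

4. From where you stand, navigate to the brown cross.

turn right 46°, forward 3.2 m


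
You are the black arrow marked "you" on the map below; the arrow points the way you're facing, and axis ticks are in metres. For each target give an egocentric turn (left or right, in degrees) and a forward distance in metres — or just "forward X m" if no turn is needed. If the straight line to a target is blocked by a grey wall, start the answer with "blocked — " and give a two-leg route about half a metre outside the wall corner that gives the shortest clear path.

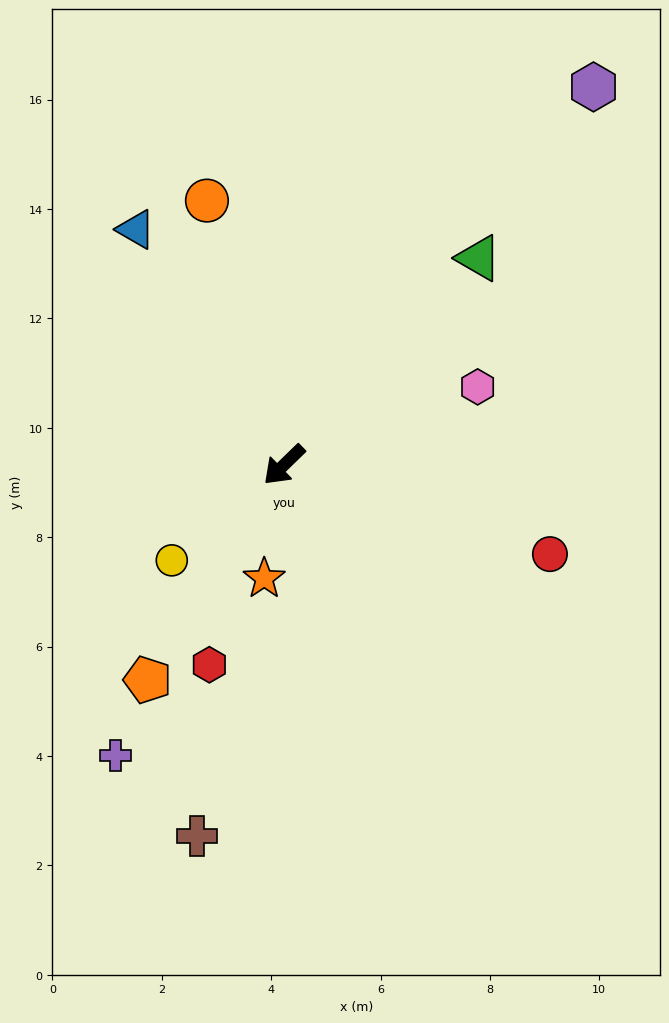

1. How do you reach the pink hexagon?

turn left 158°, forward 3.8 m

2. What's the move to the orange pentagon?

turn left 13°, forward 4.7 m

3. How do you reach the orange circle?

turn right 118°, forward 5.0 m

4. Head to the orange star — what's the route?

turn left 36°, forward 2.1 m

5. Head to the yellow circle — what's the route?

turn right 4°, forward 2.7 m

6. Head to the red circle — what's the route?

turn left 117°, forward 5.1 m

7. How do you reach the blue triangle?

turn right 102°, forward 5.1 m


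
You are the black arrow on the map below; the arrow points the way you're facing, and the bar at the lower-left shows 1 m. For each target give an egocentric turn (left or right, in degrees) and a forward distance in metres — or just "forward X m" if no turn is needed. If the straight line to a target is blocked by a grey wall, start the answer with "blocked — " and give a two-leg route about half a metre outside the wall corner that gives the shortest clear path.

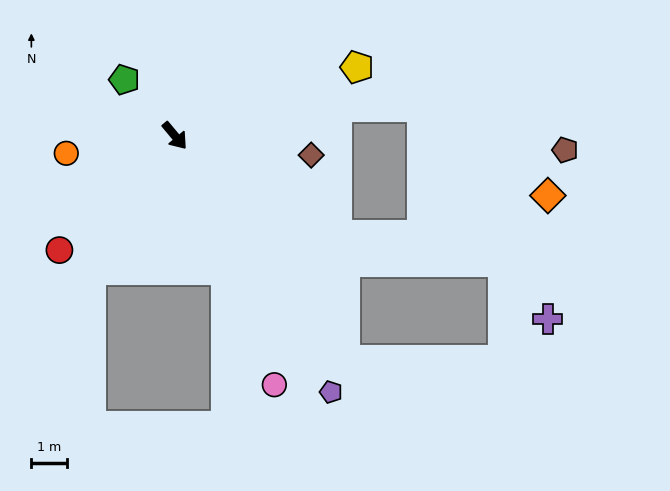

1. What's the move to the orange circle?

turn right 121°, forward 3.1 m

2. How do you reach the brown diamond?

turn left 42°, forward 3.9 m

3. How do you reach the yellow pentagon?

turn left 71°, forward 5.5 m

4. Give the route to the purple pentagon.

turn right 8°, forward 8.5 m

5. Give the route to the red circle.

turn right 85°, forward 4.6 m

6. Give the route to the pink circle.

turn right 18°, forward 7.6 m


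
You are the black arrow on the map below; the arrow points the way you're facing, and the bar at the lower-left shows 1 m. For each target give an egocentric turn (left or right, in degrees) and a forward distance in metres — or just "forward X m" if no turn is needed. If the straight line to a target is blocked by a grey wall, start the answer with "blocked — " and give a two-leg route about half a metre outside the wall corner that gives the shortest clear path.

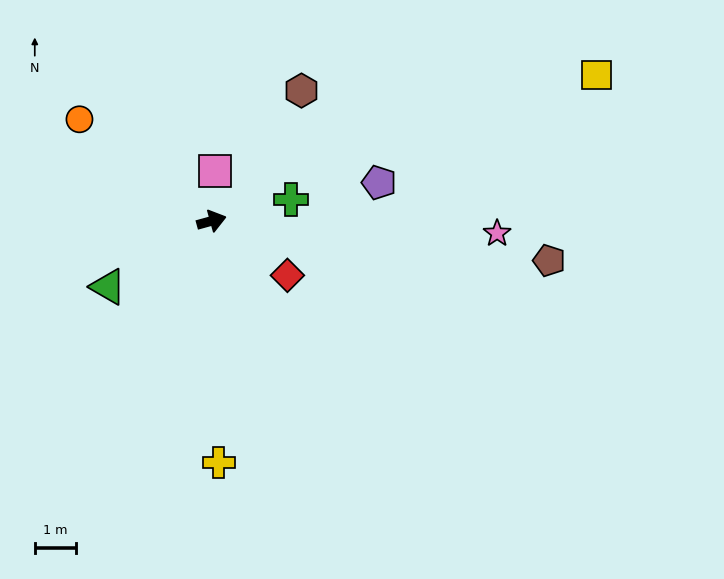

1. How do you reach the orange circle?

turn left 127°, forward 4.1 m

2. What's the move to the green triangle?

turn right 163°, forward 3.0 m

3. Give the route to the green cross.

forward 2.0 m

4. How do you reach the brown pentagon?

turn right 22°, forward 8.3 m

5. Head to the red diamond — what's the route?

turn right 51°, forward 2.3 m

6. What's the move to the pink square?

turn left 70°, forward 1.2 m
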